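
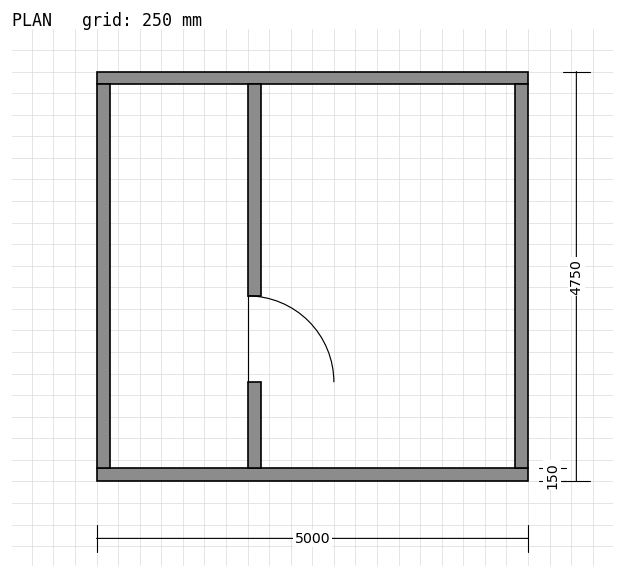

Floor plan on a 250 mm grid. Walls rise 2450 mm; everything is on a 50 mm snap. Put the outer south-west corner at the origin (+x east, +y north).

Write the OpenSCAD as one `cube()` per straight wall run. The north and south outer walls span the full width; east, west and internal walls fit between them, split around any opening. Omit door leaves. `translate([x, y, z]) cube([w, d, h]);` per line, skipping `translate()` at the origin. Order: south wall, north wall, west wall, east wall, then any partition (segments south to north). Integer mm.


cube([5000, 150, 2450]);
translate([0, 4600, 0]) cube([5000, 150, 2450]);
translate([0, 150, 0]) cube([150, 4450, 2450]);
translate([4850, 150, 0]) cube([150, 4450, 2450]);
translate([1750, 150, 0]) cube([150, 1000, 2450]);
translate([1750, 2150, 0]) cube([150, 2450, 2450]);


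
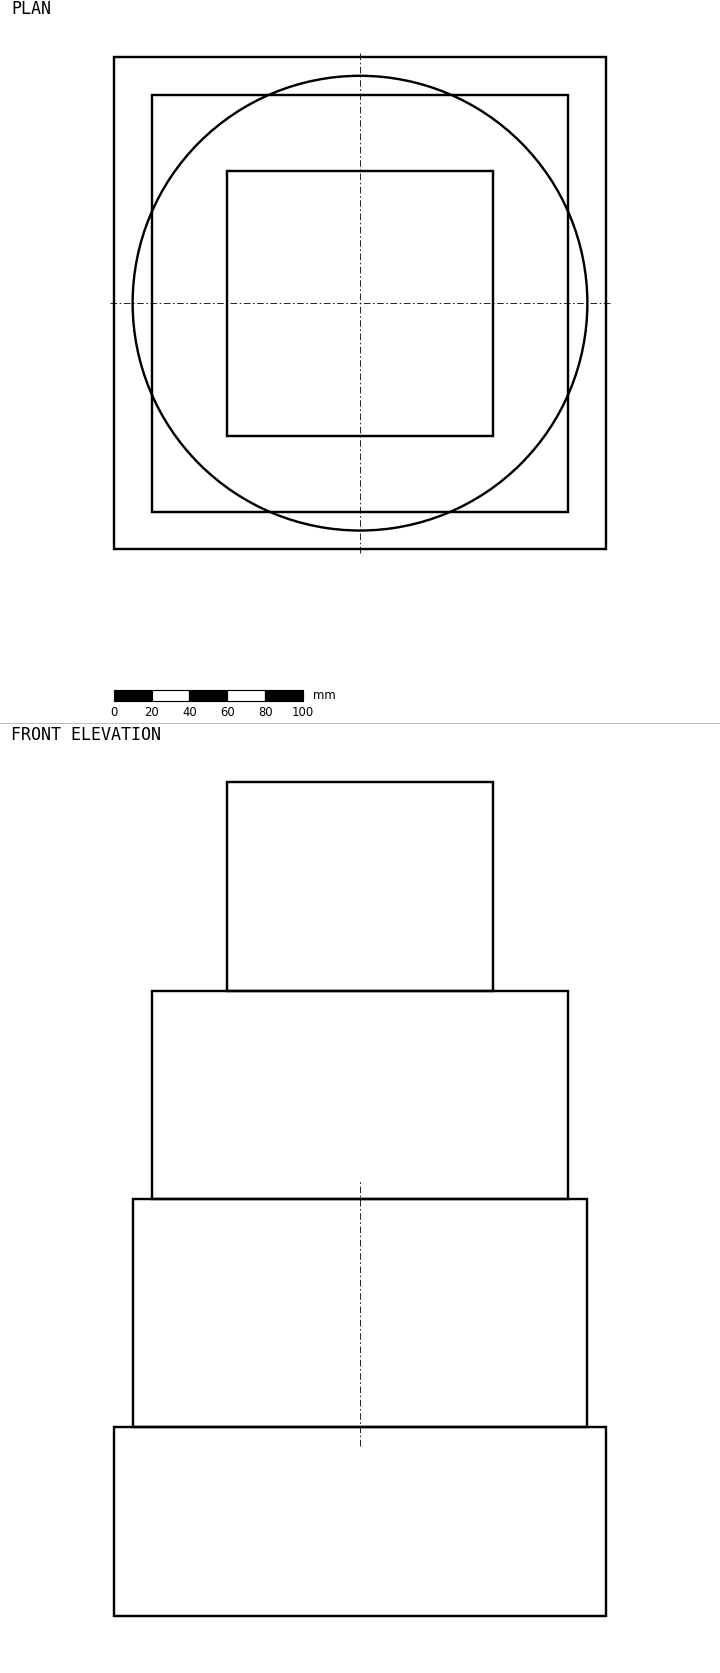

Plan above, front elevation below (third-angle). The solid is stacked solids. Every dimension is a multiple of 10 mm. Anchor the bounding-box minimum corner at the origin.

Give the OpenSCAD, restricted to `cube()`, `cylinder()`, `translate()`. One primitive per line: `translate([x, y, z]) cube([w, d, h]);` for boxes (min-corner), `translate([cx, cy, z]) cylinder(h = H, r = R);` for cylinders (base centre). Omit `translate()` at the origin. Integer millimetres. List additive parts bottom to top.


cube([260, 260, 100]);
translate([130, 130, 100]) cylinder(h = 120, r = 120);
translate([20, 20, 220]) cube([220, 220, 110]);
translate([60, 60, 330]) cube([140, 140, 110]);


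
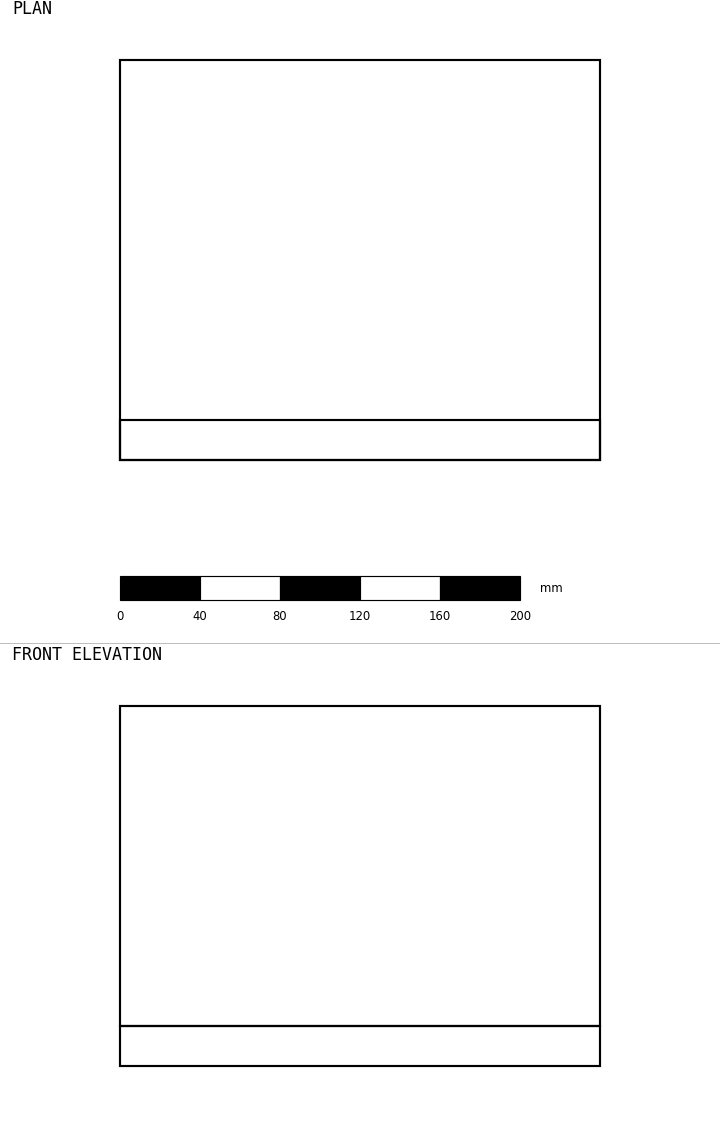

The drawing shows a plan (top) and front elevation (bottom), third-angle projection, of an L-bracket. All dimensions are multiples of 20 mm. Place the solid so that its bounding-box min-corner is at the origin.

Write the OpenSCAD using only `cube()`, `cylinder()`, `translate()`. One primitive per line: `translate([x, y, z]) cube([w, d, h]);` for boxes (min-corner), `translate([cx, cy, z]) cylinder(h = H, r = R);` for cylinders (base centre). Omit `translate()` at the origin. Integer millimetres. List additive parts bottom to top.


cube([240, 200, 20]);
translate([0, 0, 20]) cube([240, 20, 160]);


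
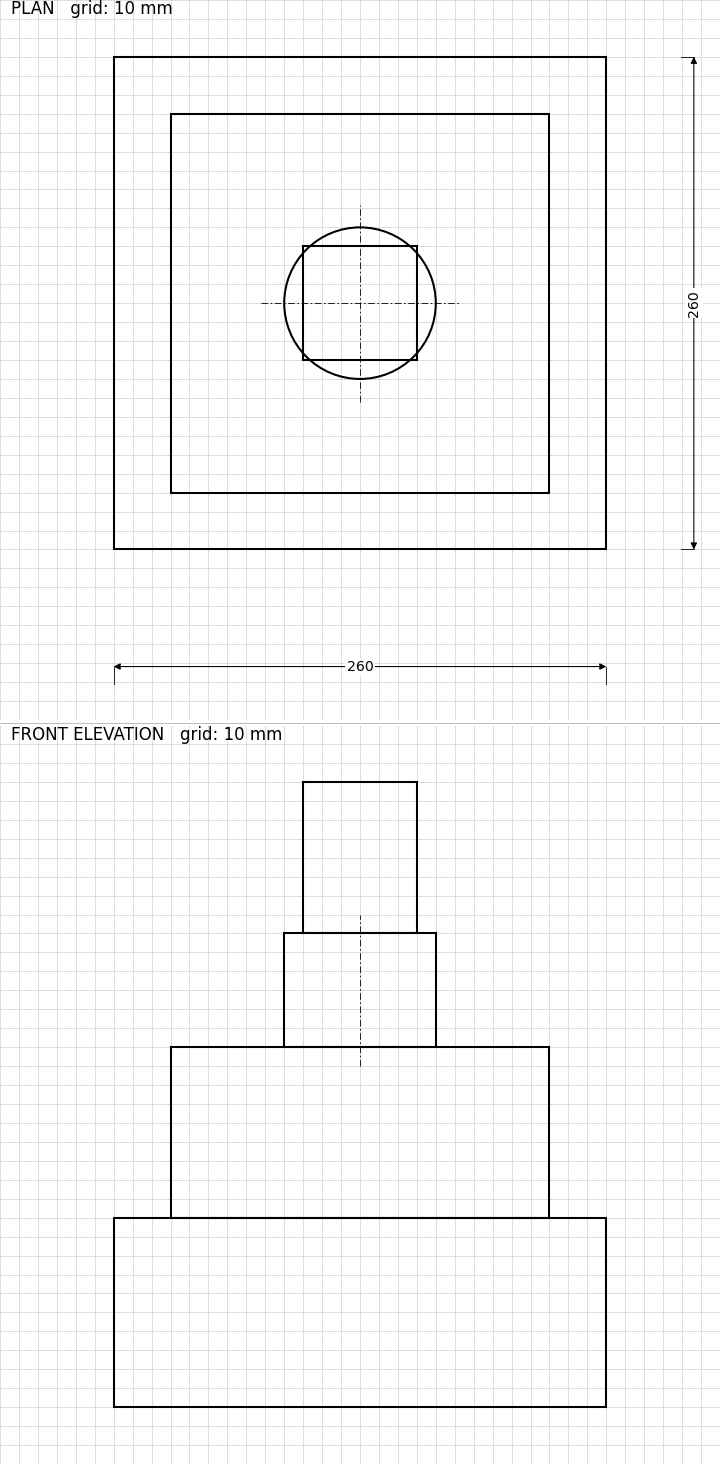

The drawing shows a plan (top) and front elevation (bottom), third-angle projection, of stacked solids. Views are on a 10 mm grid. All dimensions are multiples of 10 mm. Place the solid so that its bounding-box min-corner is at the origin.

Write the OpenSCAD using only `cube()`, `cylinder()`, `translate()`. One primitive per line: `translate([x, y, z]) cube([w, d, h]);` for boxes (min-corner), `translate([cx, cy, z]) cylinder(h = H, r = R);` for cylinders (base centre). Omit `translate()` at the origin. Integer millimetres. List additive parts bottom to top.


cube([260, 260, 100]);
translate([30, 30, 100]) cube([200, 200, 90]);
translate([130, 130, 190]) cylinder(h = 60, r = 40);
translate([100, 100, 250]) cube([60, 60, 80]);


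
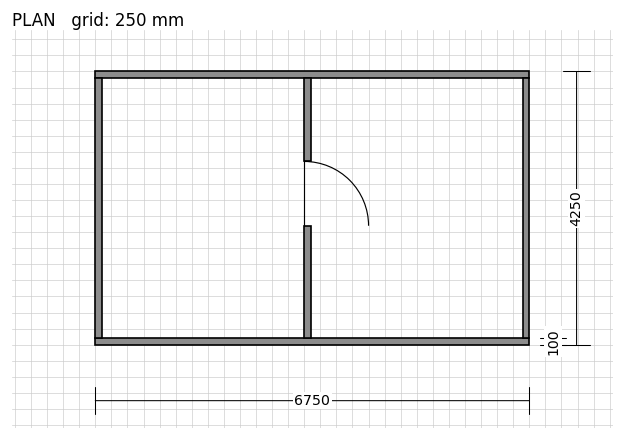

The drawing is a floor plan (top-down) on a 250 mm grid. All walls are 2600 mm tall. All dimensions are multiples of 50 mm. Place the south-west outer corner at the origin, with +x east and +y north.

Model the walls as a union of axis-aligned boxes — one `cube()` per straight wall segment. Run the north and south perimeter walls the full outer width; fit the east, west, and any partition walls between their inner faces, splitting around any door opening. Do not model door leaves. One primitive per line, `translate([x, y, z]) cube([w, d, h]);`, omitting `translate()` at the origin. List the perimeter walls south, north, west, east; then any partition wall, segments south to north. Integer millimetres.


cube([6750, 100, 2600]);
translate([0, 4150, 0]) cube([6750, 100, 2600]);
translate([0, 100, 0]) cube([100, 4050, 2600]);
translate([6650, 100, 0]) cube([100, 4050, 2600]);
translate([3250, 100, 0]) cube([100, 1750, 2600]);
translate([3250, 2850, 0]) cube([100, 1300, 2600]);


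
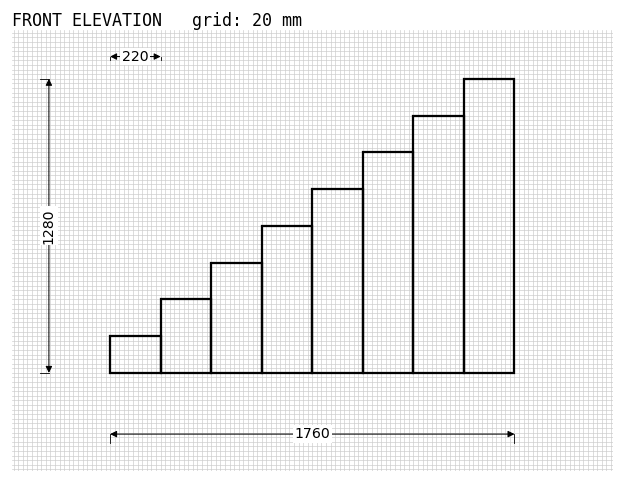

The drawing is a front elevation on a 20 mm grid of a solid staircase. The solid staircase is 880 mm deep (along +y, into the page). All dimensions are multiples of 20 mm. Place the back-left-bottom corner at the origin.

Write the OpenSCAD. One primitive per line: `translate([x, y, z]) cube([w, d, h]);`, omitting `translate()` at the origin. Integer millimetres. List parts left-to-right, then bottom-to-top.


cube([220, 880, 160]);
translate([220, 0, 0]) cube([220, 880, 320]);
translate([440, 0, 0]) cube([220, 880, 480]);
translate([660, 0, 0]) cube([220, 880, 640]);
translate([880, 0, 0]) cube([220, 880, 800]);
translate([1100, 0, 0]) cube([220, 880, 960]);
translate([1320, 0, 0]) cube([220, 880, 1120]);
translate([1540, 0, 0]) cube([220, 880, 1280]);


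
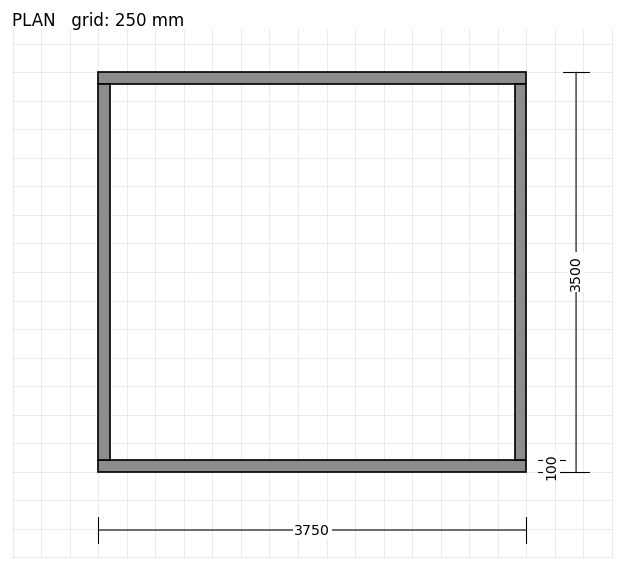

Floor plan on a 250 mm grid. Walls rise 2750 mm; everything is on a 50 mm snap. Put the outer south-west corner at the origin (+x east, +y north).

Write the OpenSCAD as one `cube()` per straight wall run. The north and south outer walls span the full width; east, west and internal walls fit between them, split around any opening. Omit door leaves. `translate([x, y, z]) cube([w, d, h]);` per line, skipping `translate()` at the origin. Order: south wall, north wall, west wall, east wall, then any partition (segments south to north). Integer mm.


cube([3750, 100, 2750]);
translate([0, 3400, 0]) cube([3750, 100, 2750]);
translate([0, 100, 0]) cube([100, 3300, 2750]);
translate([3650, 100, 0]) cube([100, 3300, 2750]);


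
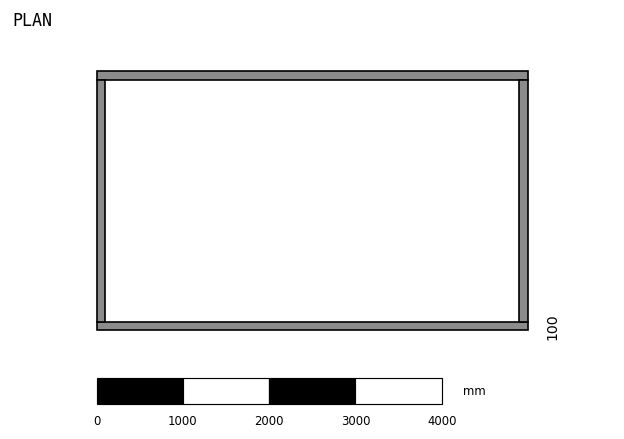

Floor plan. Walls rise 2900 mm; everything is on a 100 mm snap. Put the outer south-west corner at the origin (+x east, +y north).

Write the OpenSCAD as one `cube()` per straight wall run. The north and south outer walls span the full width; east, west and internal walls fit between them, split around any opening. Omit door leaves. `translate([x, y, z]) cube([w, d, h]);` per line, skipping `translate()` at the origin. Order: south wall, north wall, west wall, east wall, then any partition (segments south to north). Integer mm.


cube([5000, 100, 2900]);
translate([0, 2900, 0]) cube([5000, 100, 2900]);
translate([0, 100, 0]) cube([100, 2800, 2900]);
translate([4900, 100, 0]) cube([100, 2800, 2900]);


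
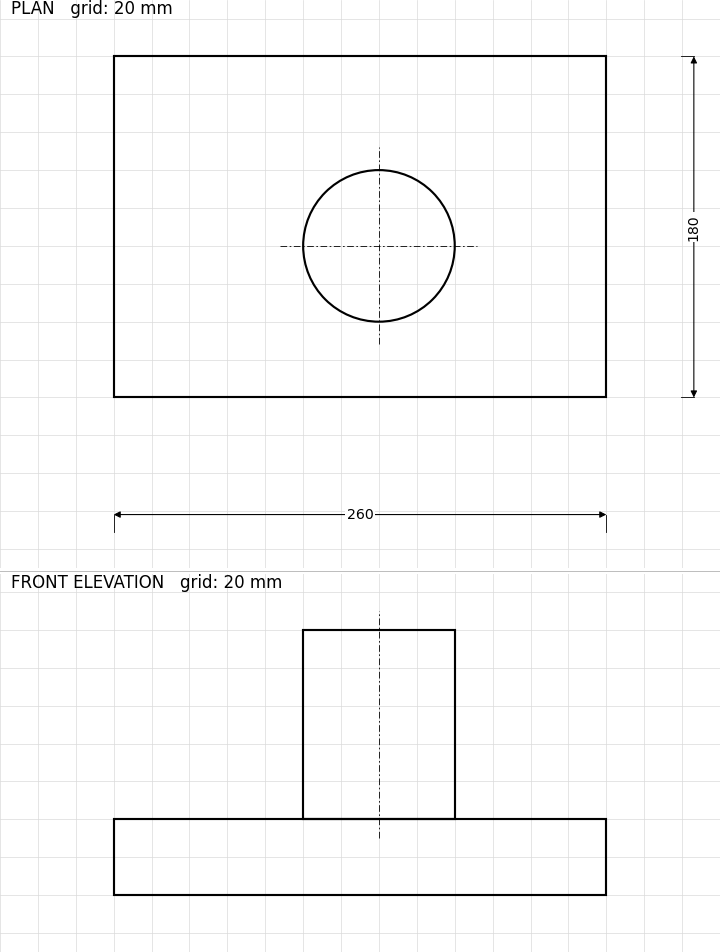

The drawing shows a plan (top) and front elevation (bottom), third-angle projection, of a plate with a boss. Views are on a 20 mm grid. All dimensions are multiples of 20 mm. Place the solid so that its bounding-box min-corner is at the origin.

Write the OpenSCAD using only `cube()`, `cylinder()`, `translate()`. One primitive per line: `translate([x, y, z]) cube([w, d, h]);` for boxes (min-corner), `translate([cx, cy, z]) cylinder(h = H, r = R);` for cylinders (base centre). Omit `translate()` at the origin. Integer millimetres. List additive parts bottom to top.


cube([260, 180, 40]);
translate([140, 80, 40]) cylinder(h = 100, r = 40);


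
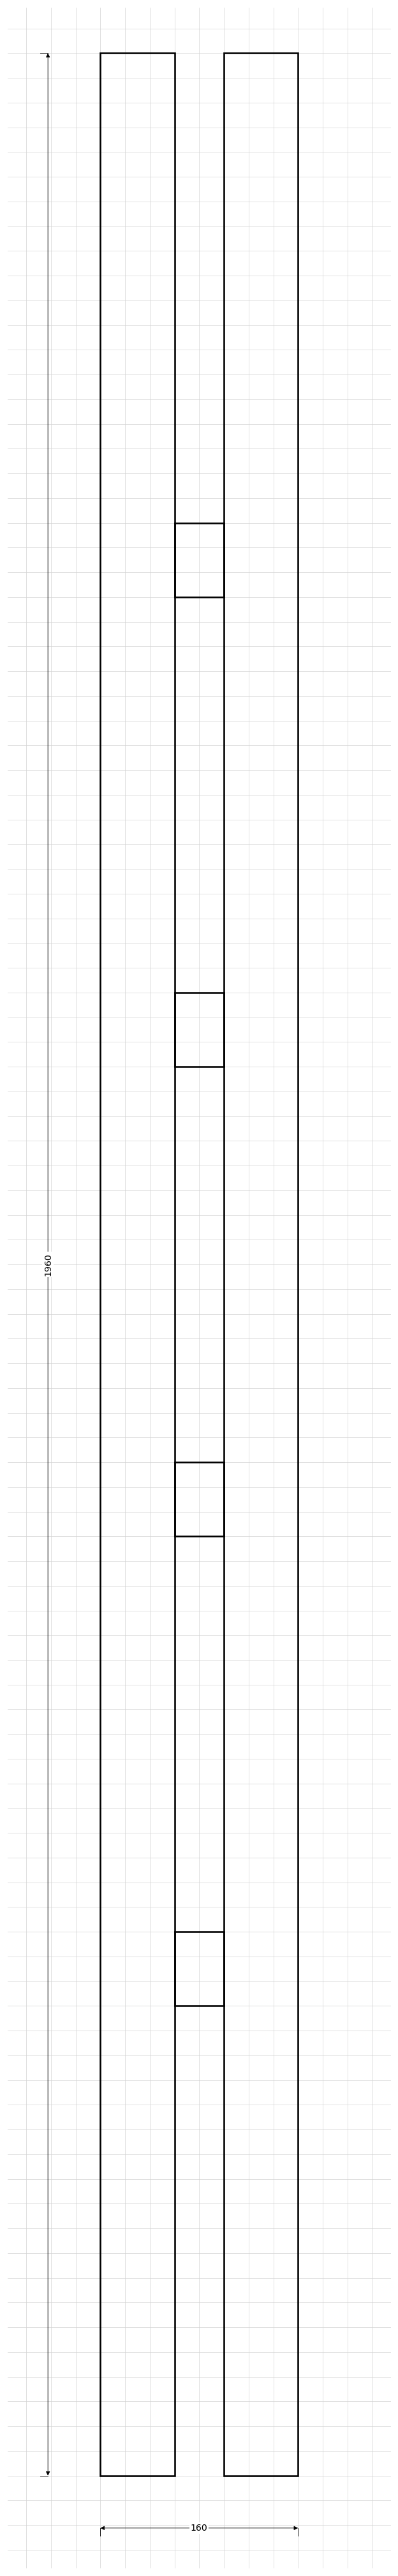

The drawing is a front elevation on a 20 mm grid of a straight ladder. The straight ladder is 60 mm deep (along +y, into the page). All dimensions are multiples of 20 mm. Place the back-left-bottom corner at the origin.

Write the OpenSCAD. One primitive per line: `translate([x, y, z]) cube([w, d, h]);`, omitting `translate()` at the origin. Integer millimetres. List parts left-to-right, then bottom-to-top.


cube([60, 60, 1960]);
translate([60, 0, 380]) cube([40, 60, 60]);
translate([60, 0, 760]) cube([40, 60, 60]);
translate([60, 0, 1140]) cube([40, 60, 60]);
translate([60, 0, 1520]) cube([40, 60, 60]);
translate([100, 0, 0]) cube([60, 60, 1960]);


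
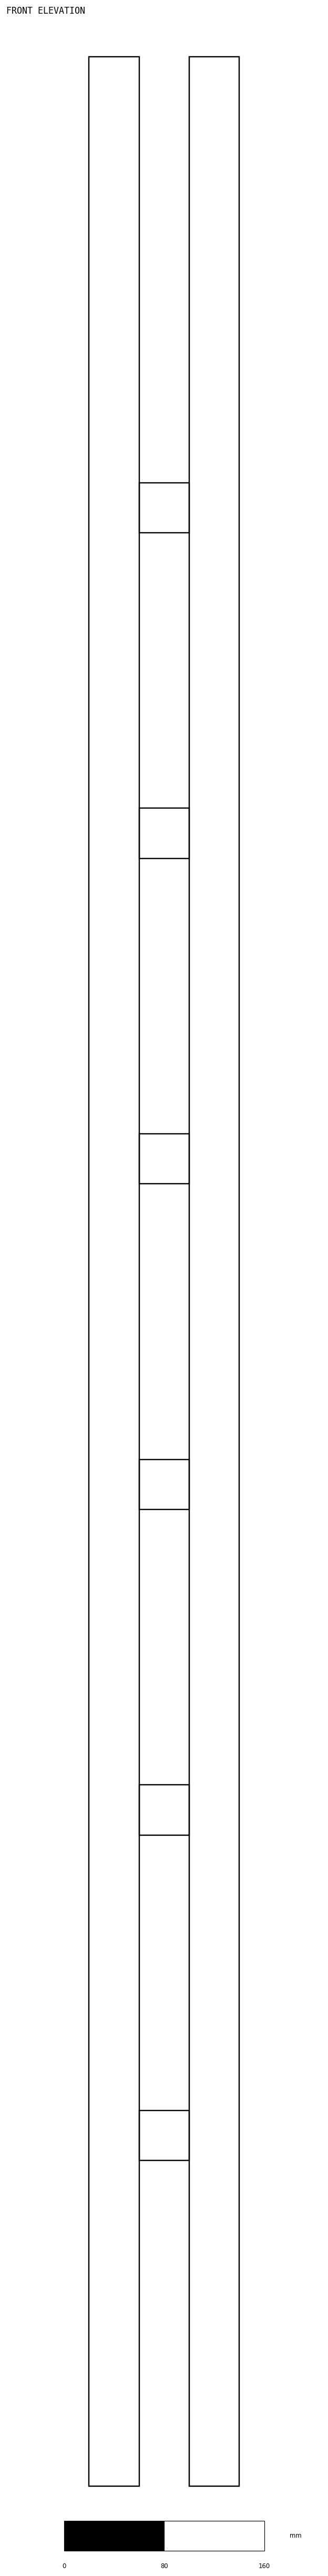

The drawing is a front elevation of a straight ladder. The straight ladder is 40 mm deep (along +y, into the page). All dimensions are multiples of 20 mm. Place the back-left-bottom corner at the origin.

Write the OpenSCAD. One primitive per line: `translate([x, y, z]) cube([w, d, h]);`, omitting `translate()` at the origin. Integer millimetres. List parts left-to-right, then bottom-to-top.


cube([40, 40, 1940]);
translate([40, 0, 260]) cube([40, 40, 40]);
translate([40, 0, 520]) cube([40, 40, 40]);
translate([40, 0, 780]) cube([40, 40, 40]);
translate([40, 0, 1040]) cube([40, 40, 40]);
translate([40, 0, 1300]) cube([40, 40, 40]);
translate([40, 0, 1560]) cube([40, 40, 40]);
translate([80, 0, 0]) cube([40, 40, 1940]);


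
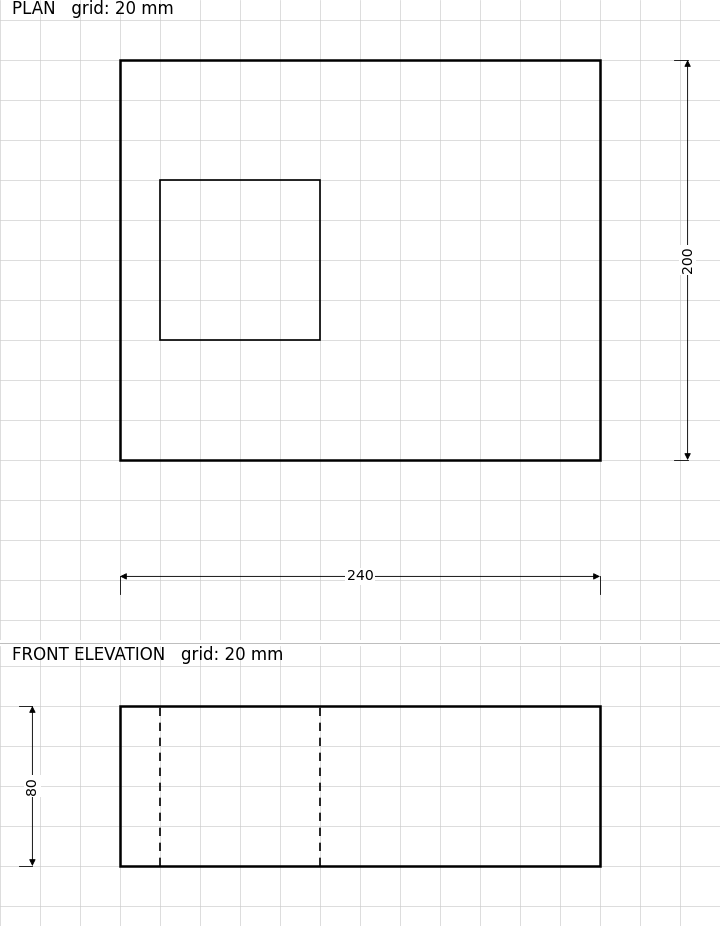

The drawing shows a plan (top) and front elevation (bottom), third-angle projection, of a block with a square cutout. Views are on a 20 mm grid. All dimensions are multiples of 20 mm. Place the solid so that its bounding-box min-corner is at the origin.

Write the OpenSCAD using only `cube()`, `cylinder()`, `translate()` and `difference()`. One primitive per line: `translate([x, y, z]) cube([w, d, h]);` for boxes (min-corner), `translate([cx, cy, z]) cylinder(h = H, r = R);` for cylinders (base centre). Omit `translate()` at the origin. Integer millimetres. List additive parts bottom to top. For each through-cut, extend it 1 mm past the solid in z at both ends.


difference() {
  cube([240, 200, 80]);
  translate([20, 60, -1]) cube([80, 80, 82]);
}


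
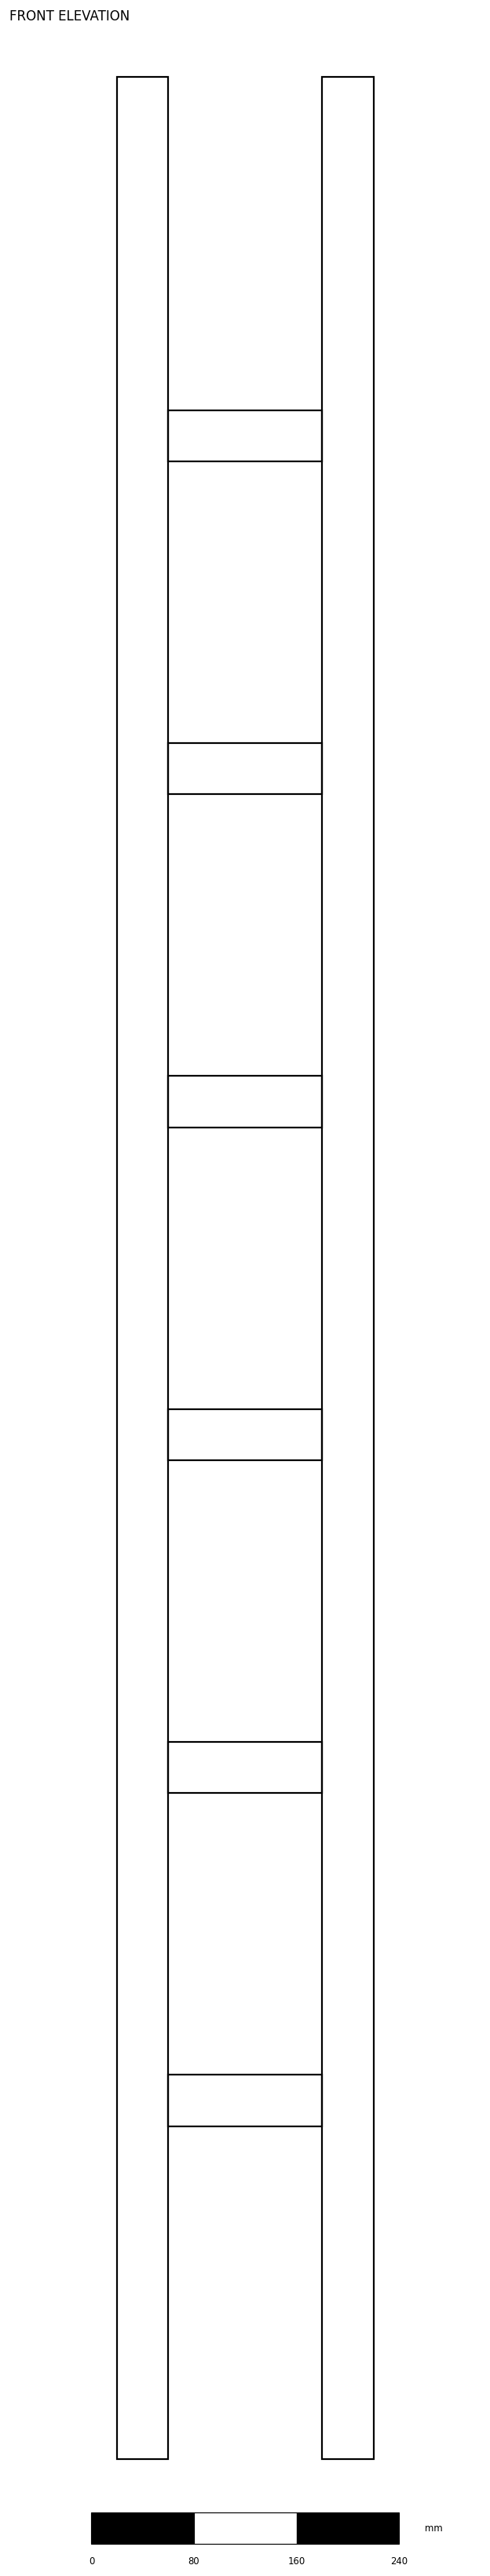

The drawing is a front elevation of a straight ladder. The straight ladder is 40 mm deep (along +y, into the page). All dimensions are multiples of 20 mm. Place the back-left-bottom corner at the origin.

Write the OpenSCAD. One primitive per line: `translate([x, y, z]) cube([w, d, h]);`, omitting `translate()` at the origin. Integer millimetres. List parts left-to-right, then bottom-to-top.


cube([40, 40, 1860]);
translate([40, 0, 260]) cube([120, 40, 40]);
translate([40, 0, 520]) cube([120, 40, 40]);
translate([40, 0, 780]) cube([120, 40, 40]);
translate([40, 0, 1040]) cube([120, 40, 40]);
translate([40, 0, 1300]) cube([120, 40, 40]);
translate([40, 0, 1560]) cube([120, 40, 40]);
translate([160, 0, 0]) cube([40, 40, 1860]);


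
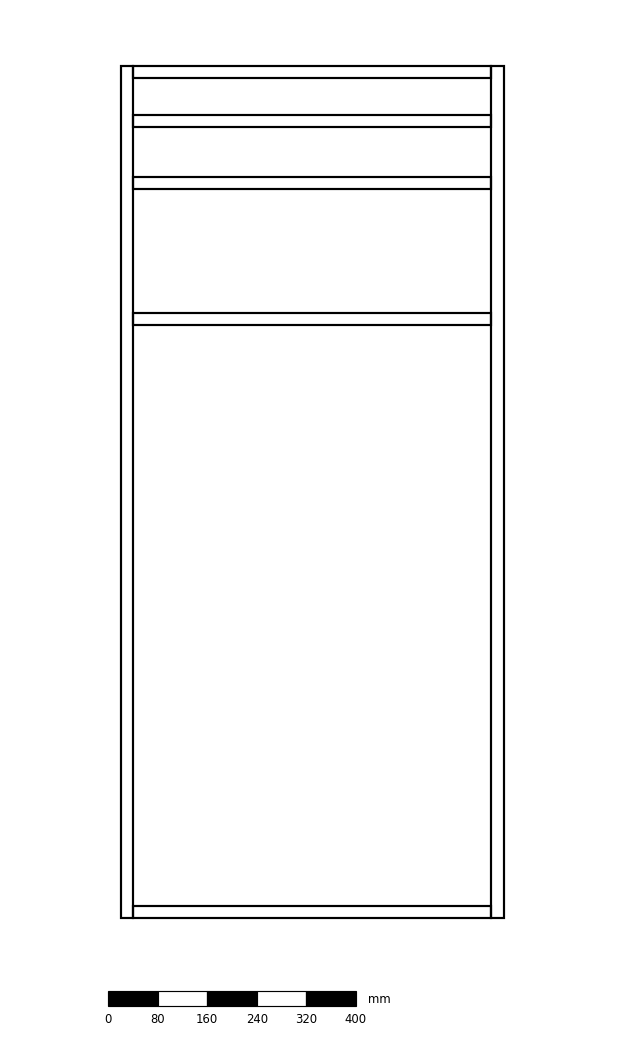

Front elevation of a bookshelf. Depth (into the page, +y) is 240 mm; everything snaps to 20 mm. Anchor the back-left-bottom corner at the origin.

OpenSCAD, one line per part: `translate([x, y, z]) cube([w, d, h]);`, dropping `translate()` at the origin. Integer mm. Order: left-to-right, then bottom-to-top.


cube([20, 240, 1380]);
translate([20, 0, 0]) cube([580, 240, 20]);
translate([20, 0, 960]) cube([580, 240, 20]);
translate([20, 0, 1180]) cube([580, 240, 20]);
translate([20, 0, 1280]) cube([580, 240, 20]);
translate([20, 0, 1360]) cube([580, 240, 20]);
translate([600, 0, 0]) cube([20, 240, 1380]);


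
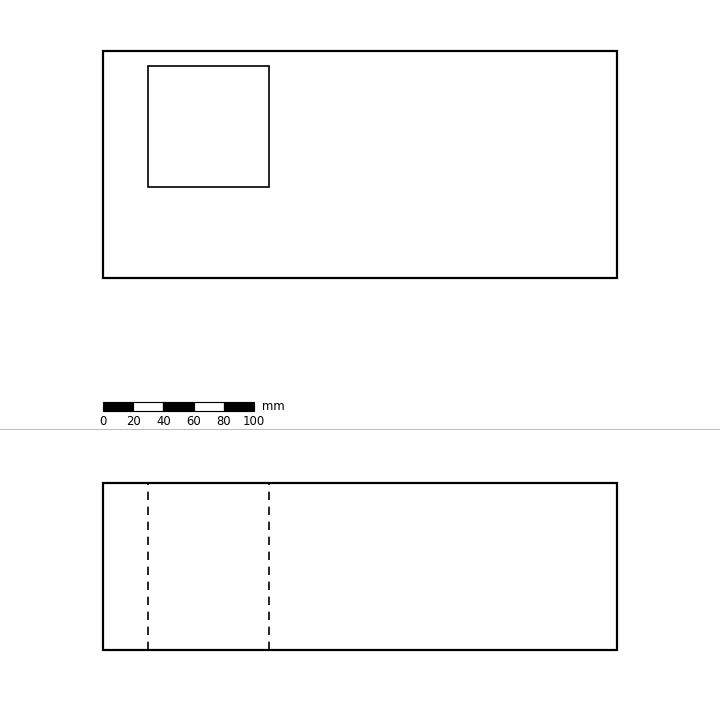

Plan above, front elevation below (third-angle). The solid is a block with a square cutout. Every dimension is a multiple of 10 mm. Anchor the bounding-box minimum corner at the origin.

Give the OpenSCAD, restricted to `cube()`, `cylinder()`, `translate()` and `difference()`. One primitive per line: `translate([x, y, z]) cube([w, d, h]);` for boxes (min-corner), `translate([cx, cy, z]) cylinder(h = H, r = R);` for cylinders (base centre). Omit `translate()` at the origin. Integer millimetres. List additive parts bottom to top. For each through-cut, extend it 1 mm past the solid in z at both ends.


difference() {
  cube([340, 150, 110]);
  translate([30, 60, -1]) cube([80, 80, 112]);
}


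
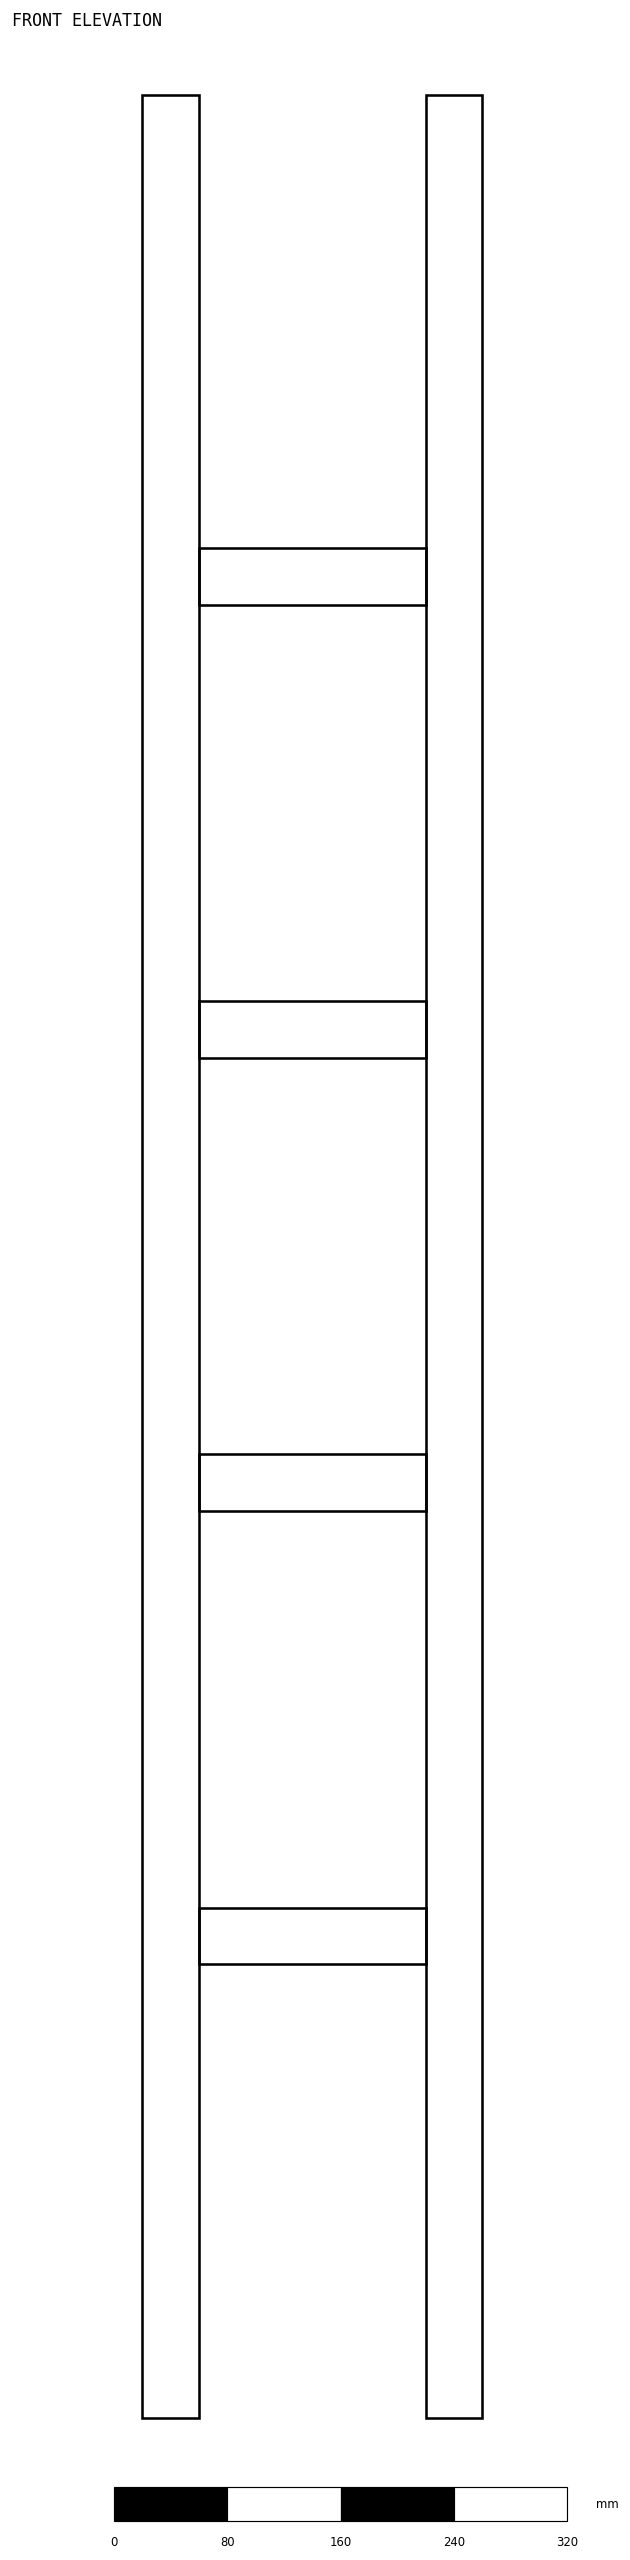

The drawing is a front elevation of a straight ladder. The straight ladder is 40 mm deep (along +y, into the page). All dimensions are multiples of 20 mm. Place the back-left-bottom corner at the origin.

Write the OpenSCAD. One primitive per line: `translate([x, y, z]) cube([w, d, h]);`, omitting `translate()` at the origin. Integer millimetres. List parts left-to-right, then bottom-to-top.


cube([40, 40, 1640]);
translate([40, 0, 320]) cube([160, 40, 40]);
translate([40, 0, 640]) cube([160, 40, 40]);
translate([40, 0, 960]) cube([160, 40, 40]);
translate([40, 0, 1280]) cube([160, 40, 40]);
translate([200, 0, 0]) cube([40, 40, 1640]);


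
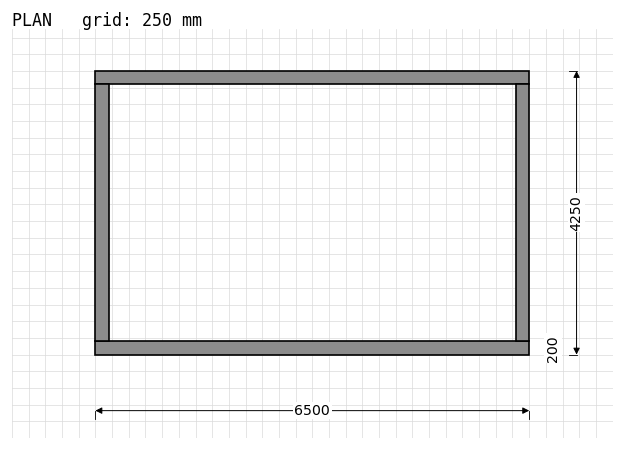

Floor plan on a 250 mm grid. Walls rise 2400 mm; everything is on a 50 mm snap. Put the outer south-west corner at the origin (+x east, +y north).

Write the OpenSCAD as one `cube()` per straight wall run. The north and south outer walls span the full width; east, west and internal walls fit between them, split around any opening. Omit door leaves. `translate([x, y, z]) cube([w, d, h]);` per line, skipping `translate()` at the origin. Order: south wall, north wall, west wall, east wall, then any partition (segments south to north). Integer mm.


cube([6500, 200, 2400]);
translate([0, 4050, 0]) cube([6500, 200, 2400]);
translate([0, 200, 0]) cube([200, 3850, 2400]);
translate([6300, 200, 0]) cube([200, 3850, 2400]);


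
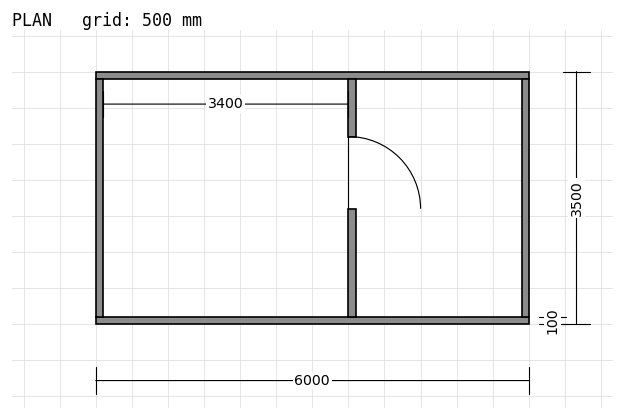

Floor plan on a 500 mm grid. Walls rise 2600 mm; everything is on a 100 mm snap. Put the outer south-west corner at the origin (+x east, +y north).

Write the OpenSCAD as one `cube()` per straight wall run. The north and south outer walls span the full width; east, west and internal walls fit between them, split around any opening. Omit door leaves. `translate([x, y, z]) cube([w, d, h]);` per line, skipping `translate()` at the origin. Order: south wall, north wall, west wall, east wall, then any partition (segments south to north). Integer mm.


cube([6000, 100, 2600]);
translate([0, 3400, 0]) cube([6000, 100, 2600]);
translate([0, 100, 0]) cube([100, 3300, 2600]);
translate([5900, 100, 0]) cube([100, 3300, 2600]);
translate([3500, 100, 0]) cube([100, 1500, 2600]);
translate([3500, 2600, 0]) cube([100, 800, 2600]);


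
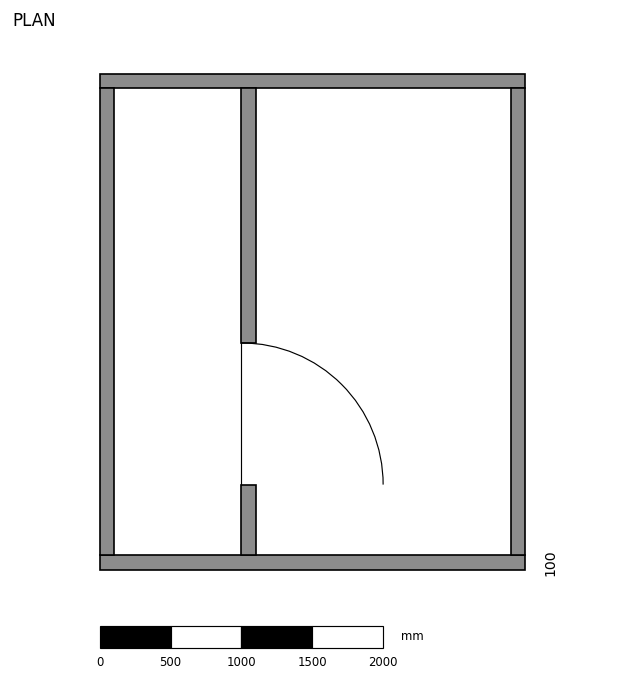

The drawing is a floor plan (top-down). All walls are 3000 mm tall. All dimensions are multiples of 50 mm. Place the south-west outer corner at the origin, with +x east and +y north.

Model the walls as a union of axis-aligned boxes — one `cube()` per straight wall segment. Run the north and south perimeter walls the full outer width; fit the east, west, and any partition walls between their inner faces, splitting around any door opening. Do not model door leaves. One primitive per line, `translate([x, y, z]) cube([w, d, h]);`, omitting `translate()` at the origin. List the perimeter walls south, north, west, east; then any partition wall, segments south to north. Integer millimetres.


cube([3000, 100, 3000]);
translate([0, 3400, 0]) cube([3000, 100, 3000]);
translate([0, 100, 0]) cube([100, 3300, 3000]);
translate([2900, 100, 0]) cube([100, 3300, 3000]);
translate([1000, 100, 0]) cube([100, 500, 3000]);
translate([1000, 1600, 0]) cube([100, 1800, 3000]);


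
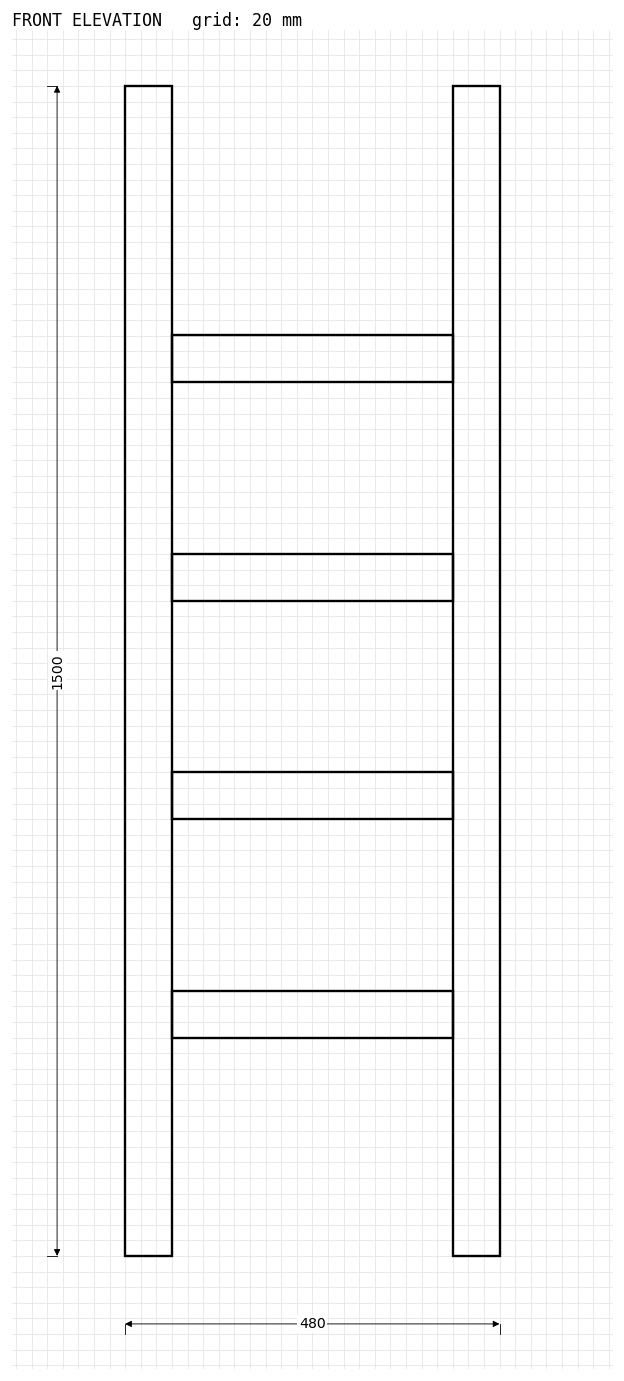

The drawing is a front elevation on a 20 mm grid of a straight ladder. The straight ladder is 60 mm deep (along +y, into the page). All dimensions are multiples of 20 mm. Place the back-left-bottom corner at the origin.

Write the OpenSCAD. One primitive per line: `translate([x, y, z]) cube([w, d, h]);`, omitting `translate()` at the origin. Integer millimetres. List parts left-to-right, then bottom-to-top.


cube([60, 60, 1500]);
translate([60, 0, 280]) cube([360, 60, 60]);
translate([60, 0, 560]) cube([360, 60, 60]);
translate([60, 0, 840]) cube([360, 60, 60]);
translate([60, 0, 1120]) cube([360, 60, 60]);
translate([420, 0, 0]) cube([60, 60, 1500]);


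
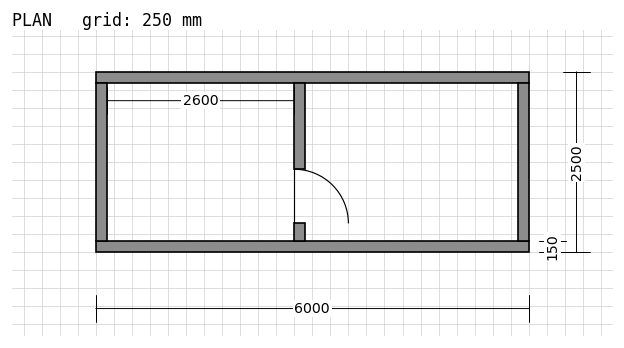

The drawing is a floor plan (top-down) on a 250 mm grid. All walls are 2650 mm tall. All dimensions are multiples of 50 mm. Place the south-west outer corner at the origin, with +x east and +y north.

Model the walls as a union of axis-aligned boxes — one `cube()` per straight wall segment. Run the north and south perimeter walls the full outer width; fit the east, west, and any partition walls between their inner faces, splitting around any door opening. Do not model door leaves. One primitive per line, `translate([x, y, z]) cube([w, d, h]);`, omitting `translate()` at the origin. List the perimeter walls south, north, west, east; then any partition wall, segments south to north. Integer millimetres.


cube([6000, 150, 2650]);
translate([0, 2350, 0]) cube([6000, 150, 2650]);
translate([0, 150, 0]) cube([150, 2200, 2650]);
translate([5850, 150, 0]) cube([150, 2200, 2650]);
translate([2750, 150, 0]) cube([150, 250, 2650]);
translate([2750, 1150, 0]) cube([150, 1200, 2650]);


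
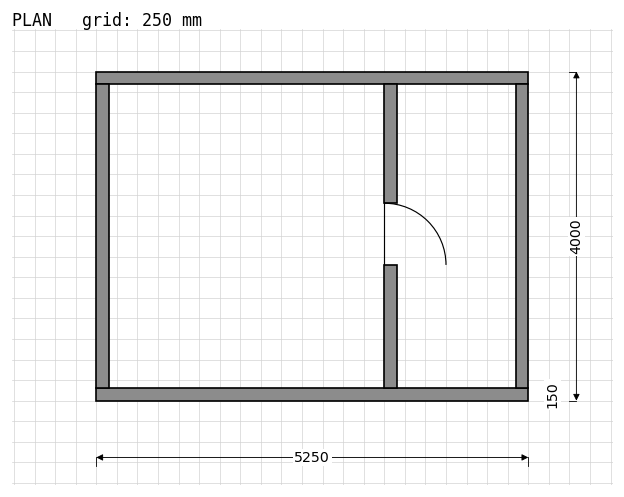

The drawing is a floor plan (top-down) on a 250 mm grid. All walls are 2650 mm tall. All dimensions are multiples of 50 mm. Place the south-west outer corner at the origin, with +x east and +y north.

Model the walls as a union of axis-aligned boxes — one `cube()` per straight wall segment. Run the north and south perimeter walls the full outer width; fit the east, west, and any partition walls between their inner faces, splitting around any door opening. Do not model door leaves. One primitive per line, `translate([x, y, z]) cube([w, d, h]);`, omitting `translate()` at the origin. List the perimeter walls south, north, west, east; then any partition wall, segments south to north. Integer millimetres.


cube([5250, 150, 2650]);
translate([0, 3850, 0]) cube([5250, 150, 2650]);
translate([0, 150, 0]) cube([150, 3700, 2650]);
translate([5100, 150, 0]) cube([150, 3700, 2650]);
translate([3500, 150, 0]) cube([150, 1500, 2650]);
translate([3500, 2400, 0]) cube([150, 1450, 2650]);


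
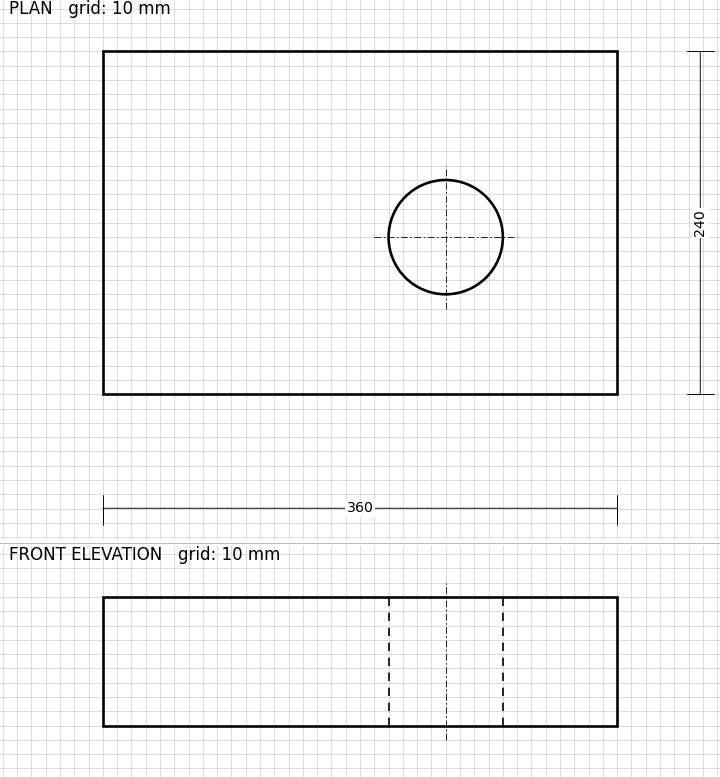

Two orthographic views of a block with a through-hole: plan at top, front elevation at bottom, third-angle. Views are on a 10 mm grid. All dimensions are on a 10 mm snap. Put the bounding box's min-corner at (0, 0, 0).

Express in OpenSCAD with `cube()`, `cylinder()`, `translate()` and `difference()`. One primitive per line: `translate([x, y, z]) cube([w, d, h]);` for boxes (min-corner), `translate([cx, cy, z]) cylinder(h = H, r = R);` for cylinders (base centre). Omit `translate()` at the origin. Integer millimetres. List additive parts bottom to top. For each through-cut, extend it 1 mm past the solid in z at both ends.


difference() {
  cube([360, 240, 90]);
  translate([240, 110, -1]) cylinder(h = 92, r = 40);
}


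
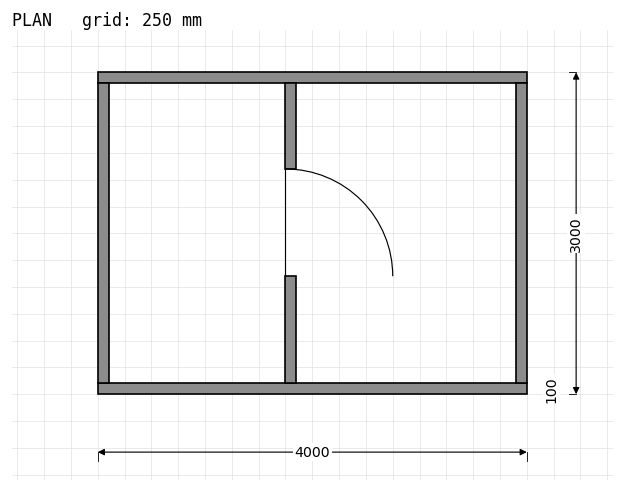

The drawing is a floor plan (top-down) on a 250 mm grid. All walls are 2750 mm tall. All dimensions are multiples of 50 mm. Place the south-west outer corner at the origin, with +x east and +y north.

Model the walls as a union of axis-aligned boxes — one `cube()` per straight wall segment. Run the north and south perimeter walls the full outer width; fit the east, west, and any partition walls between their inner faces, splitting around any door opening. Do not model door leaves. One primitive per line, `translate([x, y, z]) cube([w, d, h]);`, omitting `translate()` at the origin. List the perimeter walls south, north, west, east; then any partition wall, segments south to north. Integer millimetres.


cube([4000, 100, 2750]);
translate([0, 2900, 0]) cube([4000, 100, 2750]);
translate([0, 100, 0]) cube([100, 2800, 2750]);
translate([3900, 100, 0]) cube([100, 2800, 2750]);
translate([1750, 100, 0]) cube([100, 1000, 2750]);
translate([1750, 2100, 0]) cube([100, 800, 2750]);


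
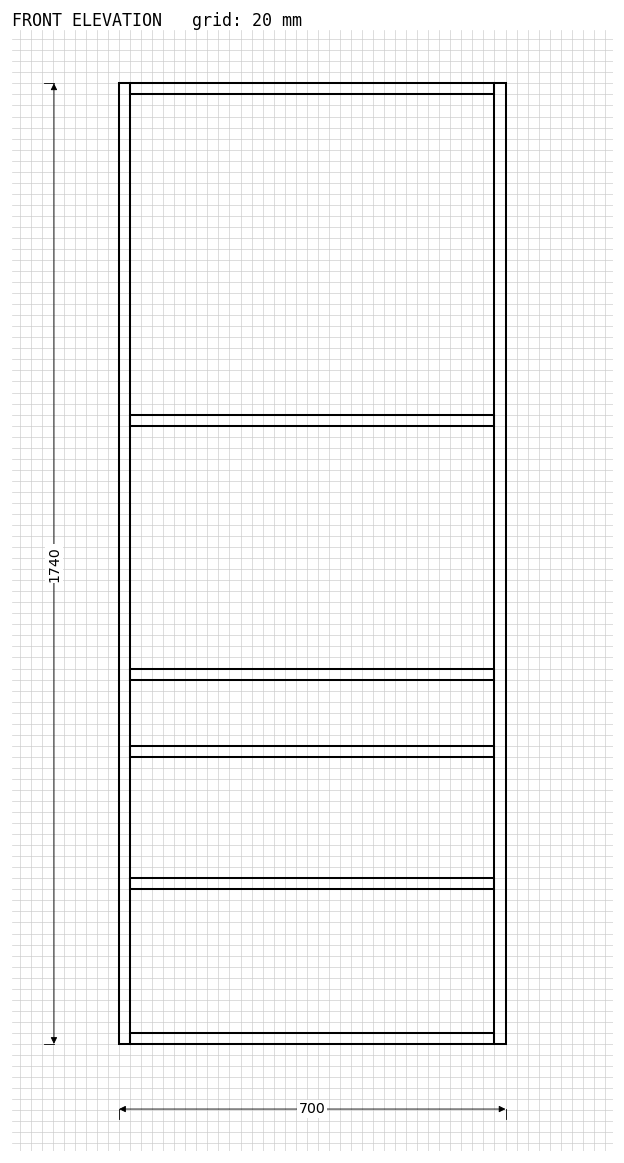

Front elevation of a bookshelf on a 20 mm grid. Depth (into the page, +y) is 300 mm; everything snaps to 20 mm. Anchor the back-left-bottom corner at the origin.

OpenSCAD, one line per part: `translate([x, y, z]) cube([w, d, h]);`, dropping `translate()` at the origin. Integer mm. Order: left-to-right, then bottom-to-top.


cube([20, 300, 1740]);
translate([20, 0, 0]) cube([660, 300, 20]);
translate([20, 0, 280]) cube([660, 300, 20]);
translate([20, 0, 520]) cube([660, 300, 20]);
translate([20, 0, 660]) cube([660, 300, 20]);
translate([20, 0, 1120]) cube([660, 300, 20]);
translate([20, 0, 1720]) cube([660, 300, 20]);
translate([680, 0, 0]) cube([20, 300, 1740]);


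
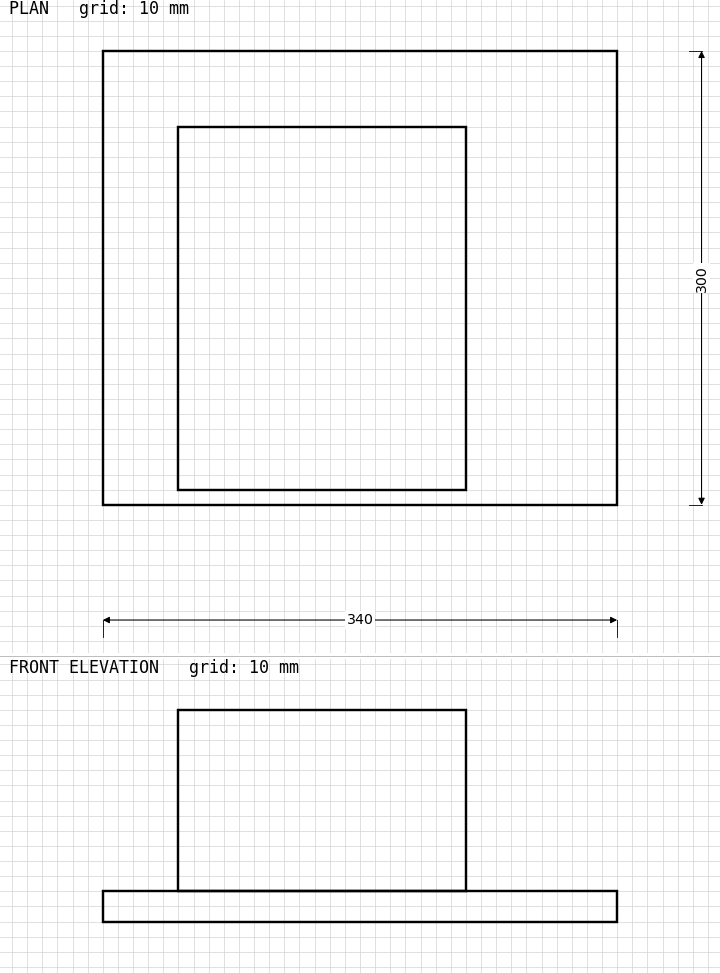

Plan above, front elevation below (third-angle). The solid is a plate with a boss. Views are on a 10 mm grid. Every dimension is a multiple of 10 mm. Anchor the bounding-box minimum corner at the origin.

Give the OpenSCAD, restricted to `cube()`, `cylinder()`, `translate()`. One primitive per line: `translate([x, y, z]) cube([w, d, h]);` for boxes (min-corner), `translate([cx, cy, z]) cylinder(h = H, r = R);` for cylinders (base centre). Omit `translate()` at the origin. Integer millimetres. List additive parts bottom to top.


cube([340, 300, 20]);
translate([50, 10, 20]) cube([190, 240, 120]);


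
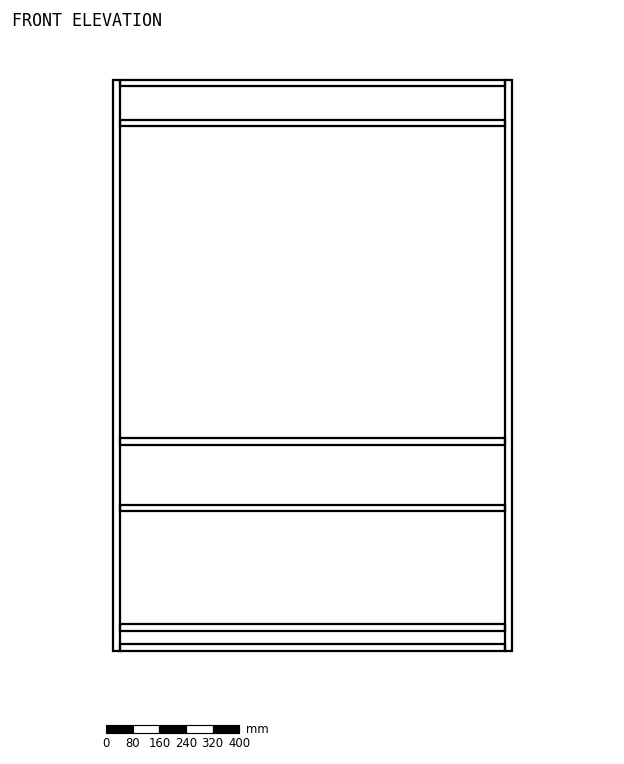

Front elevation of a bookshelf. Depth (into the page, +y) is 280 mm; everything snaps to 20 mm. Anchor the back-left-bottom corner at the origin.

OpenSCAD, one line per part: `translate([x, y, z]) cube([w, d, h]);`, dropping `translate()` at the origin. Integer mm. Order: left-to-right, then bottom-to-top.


cube([20, 280, 1720]);
translate([20, 0, 0]) cube([1160, 280, 20]);
translate([20, 0, 60]) cube([1160, 280, 20]);
translate([20, 0, 420]) cube([1160, 280, 20]);
translate([20, 0, 620]) cube([1160, 280, 20]);
translate([20, 0, 1580]) cube([1160, 280, 20]);
translate([20, 0, 1700]) cube([1160, 280, 20]);
translate([1180, 0, 0]) cube([20, 280, 1720]);


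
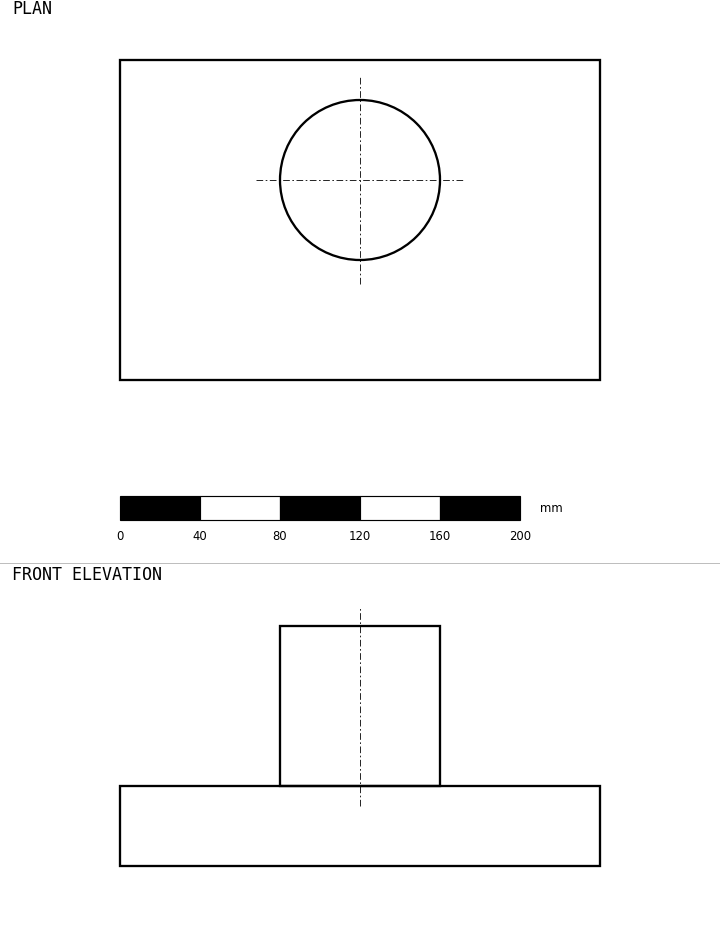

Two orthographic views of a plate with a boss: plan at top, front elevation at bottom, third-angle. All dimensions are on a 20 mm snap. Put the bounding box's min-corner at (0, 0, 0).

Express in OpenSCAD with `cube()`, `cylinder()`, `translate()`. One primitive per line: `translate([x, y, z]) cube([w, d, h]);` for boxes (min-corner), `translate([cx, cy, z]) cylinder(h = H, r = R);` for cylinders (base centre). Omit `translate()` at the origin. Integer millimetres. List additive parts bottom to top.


cube([240, 160, 40]);
translate([120, 100, 40]) cylinder(h = 80, r = 40);


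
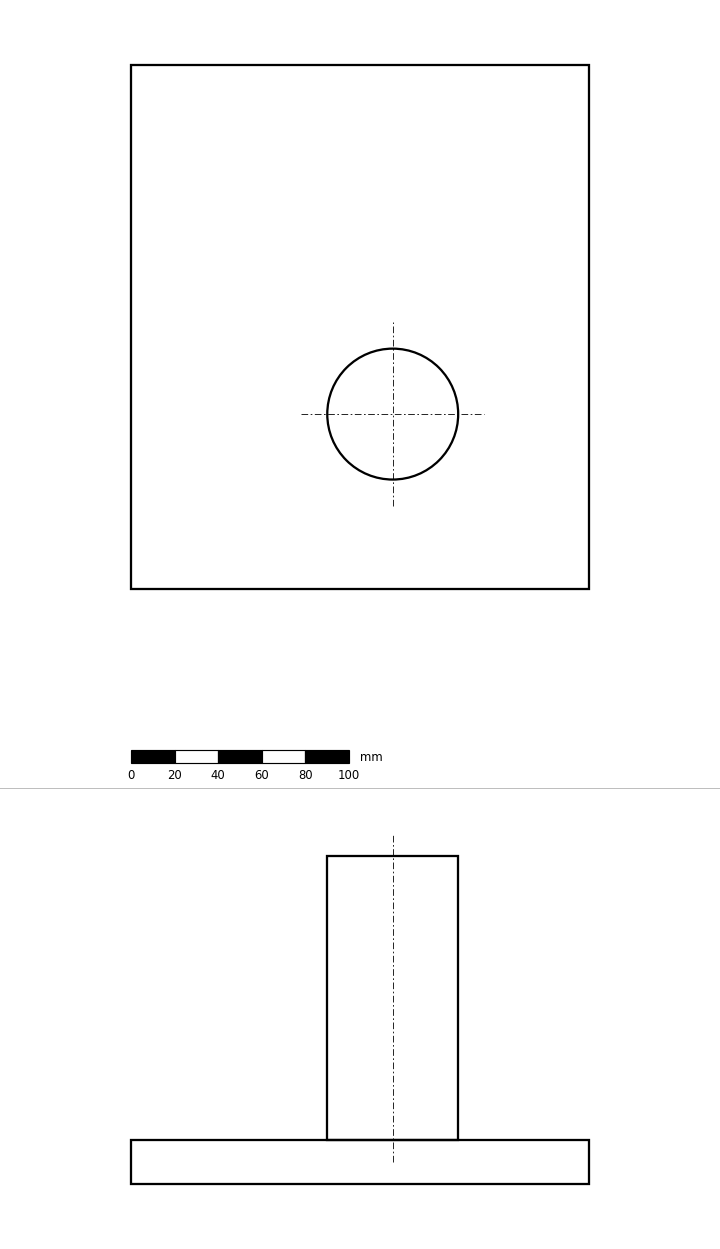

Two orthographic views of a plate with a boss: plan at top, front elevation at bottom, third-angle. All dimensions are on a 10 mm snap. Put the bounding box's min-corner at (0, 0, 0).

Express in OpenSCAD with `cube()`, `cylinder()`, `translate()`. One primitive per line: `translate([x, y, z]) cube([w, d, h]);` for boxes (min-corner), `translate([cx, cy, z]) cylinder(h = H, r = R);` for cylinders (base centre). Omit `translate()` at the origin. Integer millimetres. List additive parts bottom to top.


cube([210, 240, 20]);
translate([120, 80, 20]) cylinder(h = 130, r = 30);


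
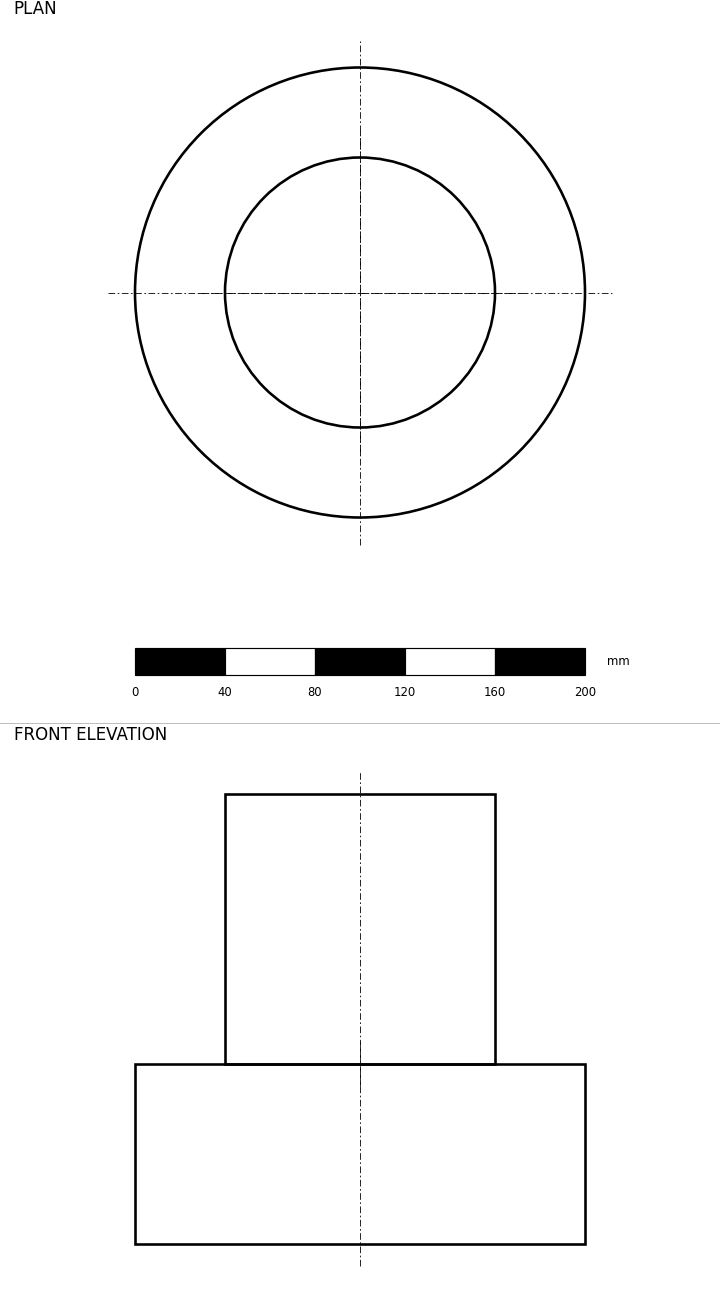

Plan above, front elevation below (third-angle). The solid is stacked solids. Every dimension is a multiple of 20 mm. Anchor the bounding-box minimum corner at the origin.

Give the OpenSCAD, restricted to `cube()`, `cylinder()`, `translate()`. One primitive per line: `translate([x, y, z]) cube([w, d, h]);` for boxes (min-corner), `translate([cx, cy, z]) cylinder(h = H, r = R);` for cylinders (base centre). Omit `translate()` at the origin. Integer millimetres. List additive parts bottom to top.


translate([100, 100, 0]) cylinder(h = 80, r = 100);
translate([100, 100, 80]) cylinder(h = 120, r = 60);


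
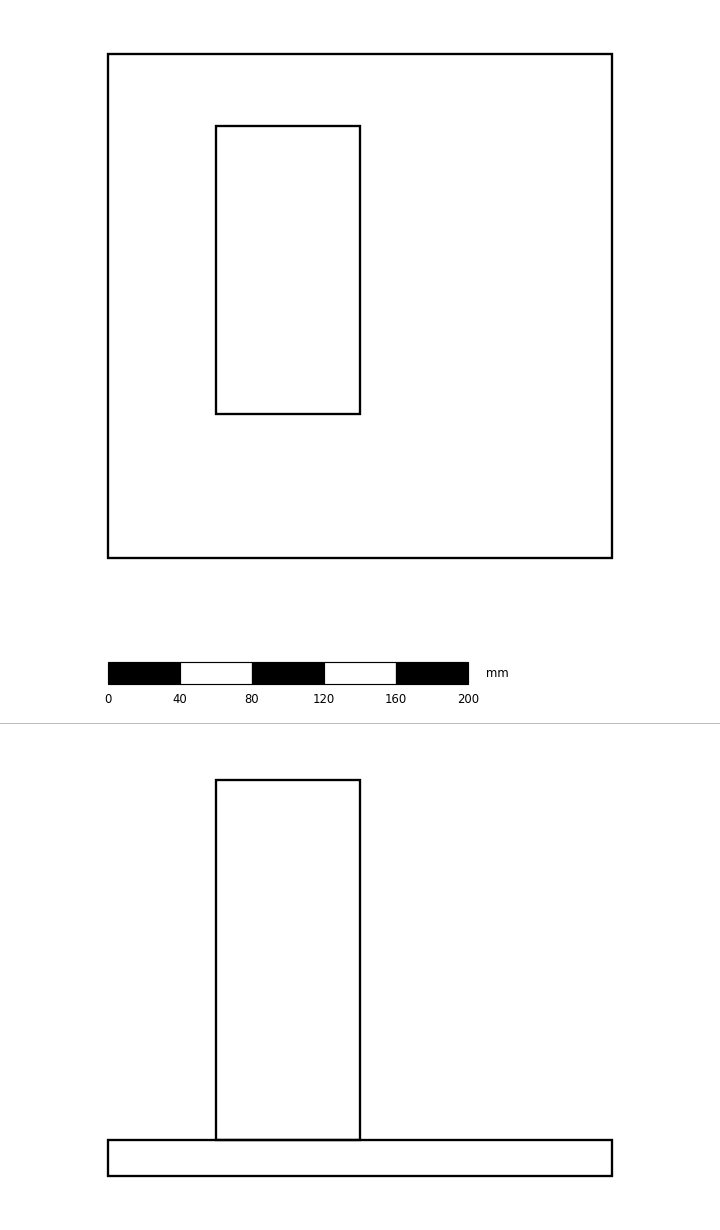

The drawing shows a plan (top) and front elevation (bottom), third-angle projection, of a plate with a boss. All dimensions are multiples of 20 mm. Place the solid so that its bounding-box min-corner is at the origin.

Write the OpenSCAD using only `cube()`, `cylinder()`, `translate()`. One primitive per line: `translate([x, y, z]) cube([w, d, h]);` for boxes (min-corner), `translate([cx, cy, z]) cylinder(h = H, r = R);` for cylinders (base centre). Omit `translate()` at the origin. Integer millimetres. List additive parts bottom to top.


cube([280, 280, 20]);
translate([60, 80, 20]) cube([80, 160, 200]);


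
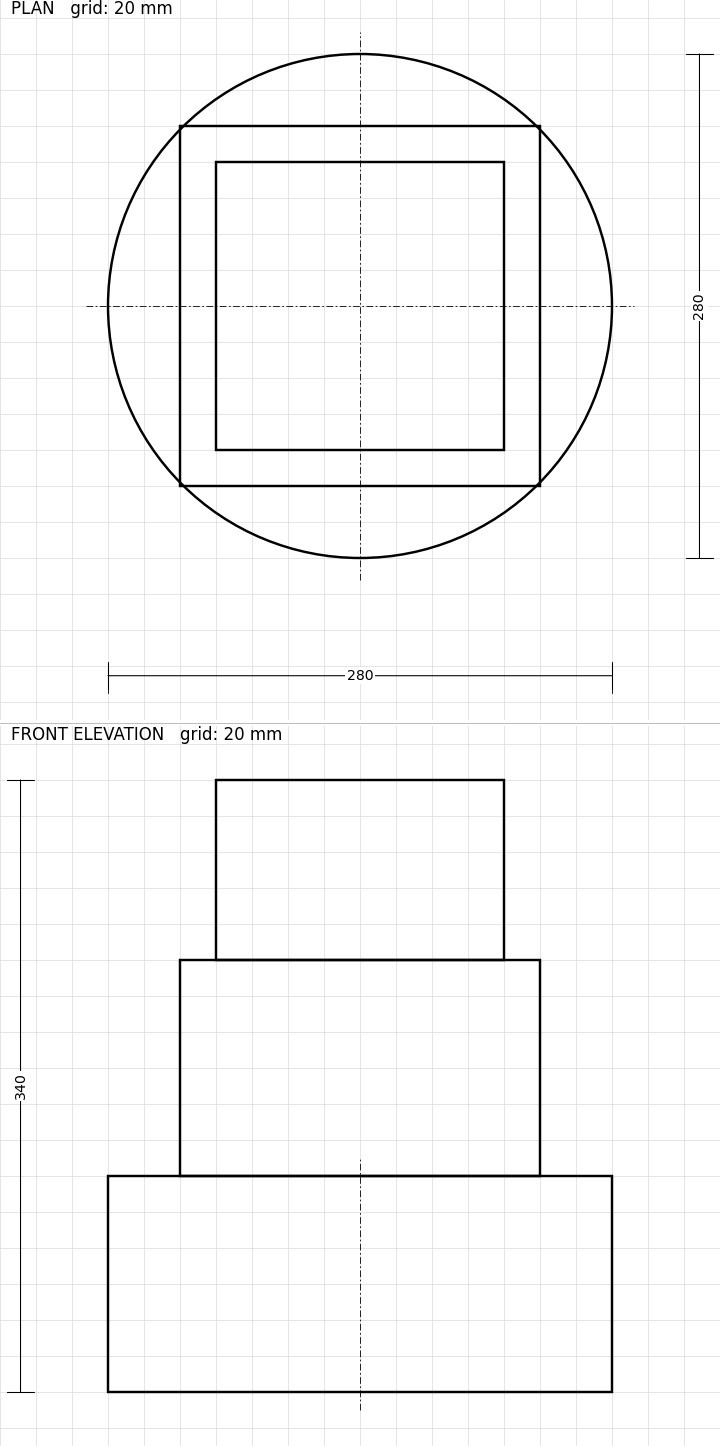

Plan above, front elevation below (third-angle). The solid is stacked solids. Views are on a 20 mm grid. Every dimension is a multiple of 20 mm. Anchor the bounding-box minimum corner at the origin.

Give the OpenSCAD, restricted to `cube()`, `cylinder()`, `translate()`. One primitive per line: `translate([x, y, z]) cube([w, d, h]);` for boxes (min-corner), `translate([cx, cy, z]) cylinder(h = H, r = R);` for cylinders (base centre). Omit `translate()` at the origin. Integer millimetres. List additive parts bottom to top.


translate([140, 140, 0]) cylinder(h = 120, r = 140);
translate([40, 40, 120]) cube([200, 200, 120]);
translate([60, 60, 240]) cube([160, 160, 100]);


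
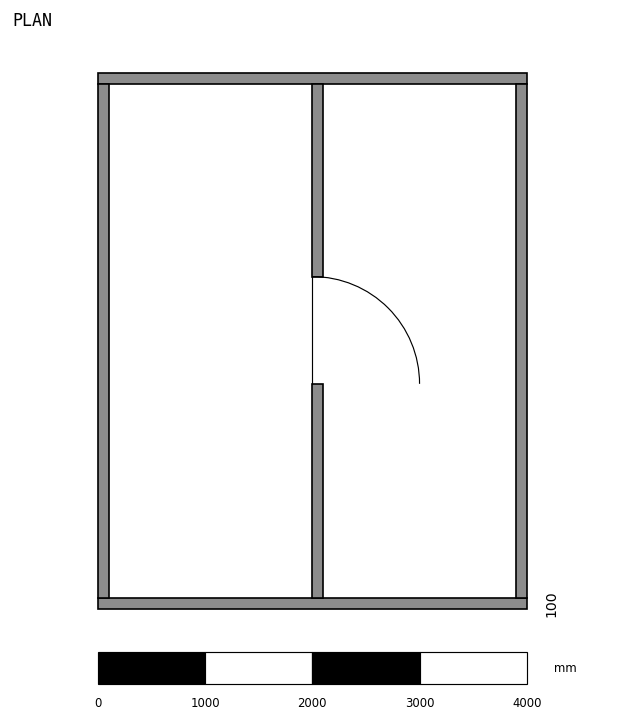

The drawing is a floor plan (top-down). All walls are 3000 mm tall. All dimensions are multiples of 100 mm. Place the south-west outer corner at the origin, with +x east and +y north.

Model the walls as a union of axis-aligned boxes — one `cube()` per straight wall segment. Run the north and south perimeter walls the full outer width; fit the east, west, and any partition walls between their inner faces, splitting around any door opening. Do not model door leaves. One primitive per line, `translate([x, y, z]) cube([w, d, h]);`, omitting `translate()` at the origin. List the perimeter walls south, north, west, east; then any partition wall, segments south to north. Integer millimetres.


cube([4000, 100, 3000]);
translate([0, 4900, 0]) cube([4000, 100, 3000]);
translate([0, 100, 0]) cube([100, 4800, 3000]);
translate([3900, 100, 0]) cube([100, 4800, 3000]);
translate([2000, 100, 0]) cube([100, 2000, 3000]);
translate([2000, 3100, 0]) cube([100, 1800, 3000]);


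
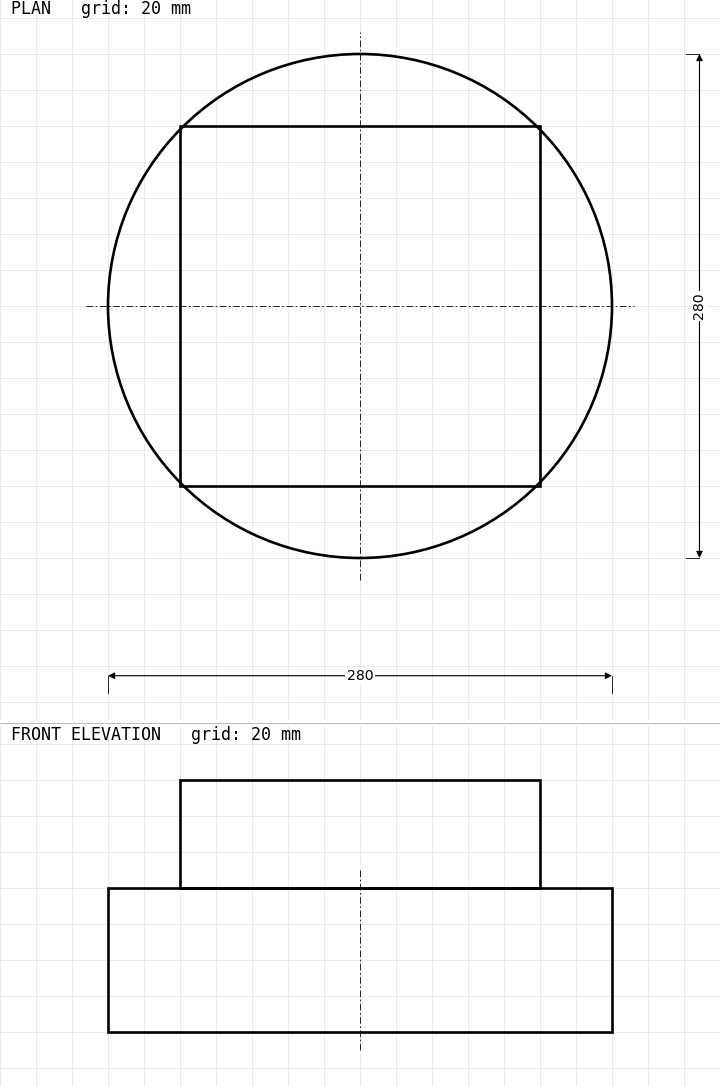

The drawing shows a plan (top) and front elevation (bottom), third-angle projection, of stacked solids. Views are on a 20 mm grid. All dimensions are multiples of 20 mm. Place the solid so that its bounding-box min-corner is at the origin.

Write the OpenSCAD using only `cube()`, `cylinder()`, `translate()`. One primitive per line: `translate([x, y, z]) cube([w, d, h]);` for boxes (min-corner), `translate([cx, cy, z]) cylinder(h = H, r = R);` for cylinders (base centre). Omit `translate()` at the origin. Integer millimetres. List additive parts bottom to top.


translate([140, 140, 0]) cylinder(h = 80, r = 140);
translate([40, 40, 80]) cube([200, 200, 60]);
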